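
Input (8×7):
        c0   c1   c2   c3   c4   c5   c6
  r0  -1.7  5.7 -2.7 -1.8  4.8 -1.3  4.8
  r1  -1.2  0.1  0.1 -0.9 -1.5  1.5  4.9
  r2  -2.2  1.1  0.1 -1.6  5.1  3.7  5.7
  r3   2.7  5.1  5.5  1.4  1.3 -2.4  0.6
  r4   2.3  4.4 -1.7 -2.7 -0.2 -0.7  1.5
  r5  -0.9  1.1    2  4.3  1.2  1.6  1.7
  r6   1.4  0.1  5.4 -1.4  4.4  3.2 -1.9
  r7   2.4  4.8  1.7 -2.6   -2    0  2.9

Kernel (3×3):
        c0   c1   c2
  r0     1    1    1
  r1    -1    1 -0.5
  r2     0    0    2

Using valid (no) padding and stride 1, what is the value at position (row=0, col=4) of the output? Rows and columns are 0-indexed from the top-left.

20.25

The receptive field on the input at this output position is [4.8 -1.3 4.8 / -1.5 1.5 4.9 / 5.1 3.7 5.7]. Elementwise product with the kernel and sum: 4.8·1 + -1.3·1 + 4.8·1 + -1.5·-1 + 1.5·1 + 4.9·-0.5 + 5.7·2.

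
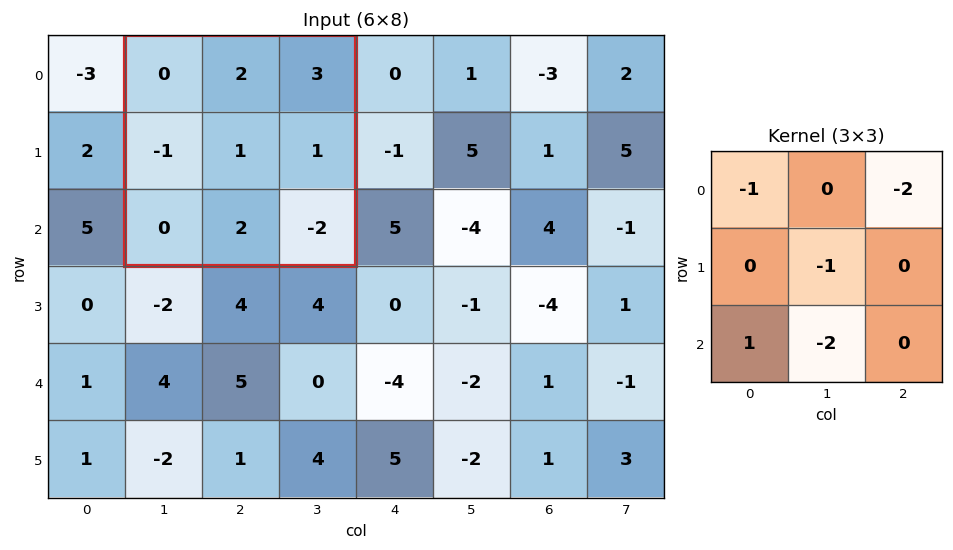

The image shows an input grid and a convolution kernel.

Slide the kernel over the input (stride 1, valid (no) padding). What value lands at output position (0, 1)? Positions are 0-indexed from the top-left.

The receptive field on the input at this output position is [0 2 3 / -1 1 1 / 0 2 -2]. Elementwise product with the kernel and sum: 0·-1 + 3·-2 + 1·-1 + 0·1 + 2·-2.

-11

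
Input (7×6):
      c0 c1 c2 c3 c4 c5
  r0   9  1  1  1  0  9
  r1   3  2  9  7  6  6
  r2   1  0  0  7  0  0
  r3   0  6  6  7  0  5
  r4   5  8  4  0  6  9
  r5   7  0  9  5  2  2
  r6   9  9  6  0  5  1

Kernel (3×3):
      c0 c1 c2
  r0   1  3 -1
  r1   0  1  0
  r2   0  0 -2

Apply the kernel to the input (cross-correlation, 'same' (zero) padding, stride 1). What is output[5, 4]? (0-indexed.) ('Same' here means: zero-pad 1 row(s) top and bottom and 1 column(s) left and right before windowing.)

9

The receptive field on the zero-padded input at this output position is [0 6 9 / 5 2 2 / 0 5 1]. Elementwise product with the kernel and sum: 0·1 + 6·3 + 9·-1 + 2·1 + 1·-2.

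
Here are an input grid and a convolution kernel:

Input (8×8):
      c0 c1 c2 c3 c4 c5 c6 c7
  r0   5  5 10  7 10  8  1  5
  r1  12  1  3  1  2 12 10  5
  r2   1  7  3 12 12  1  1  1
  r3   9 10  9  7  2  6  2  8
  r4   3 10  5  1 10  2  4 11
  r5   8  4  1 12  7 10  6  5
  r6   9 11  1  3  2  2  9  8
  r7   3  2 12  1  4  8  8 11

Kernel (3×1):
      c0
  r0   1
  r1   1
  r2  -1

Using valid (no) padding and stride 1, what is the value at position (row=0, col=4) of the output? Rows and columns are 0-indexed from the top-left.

0

The receptive field on the input at this output position is [10 / 2 / 12]. Elementwise product with the kernel and sum: 10·1 + 2·1 + 12·-1.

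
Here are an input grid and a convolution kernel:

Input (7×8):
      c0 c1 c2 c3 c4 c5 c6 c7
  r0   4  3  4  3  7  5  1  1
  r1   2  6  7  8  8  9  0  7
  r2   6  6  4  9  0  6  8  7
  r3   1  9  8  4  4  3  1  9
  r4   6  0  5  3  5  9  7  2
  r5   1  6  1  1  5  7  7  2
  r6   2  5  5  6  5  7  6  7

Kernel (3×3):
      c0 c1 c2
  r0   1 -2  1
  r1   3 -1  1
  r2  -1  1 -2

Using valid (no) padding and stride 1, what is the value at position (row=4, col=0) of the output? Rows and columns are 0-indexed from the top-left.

The receptive field on the input at this output position is [6 0 5 / 1 6 1 / 2 5 5]. Elementwise product with the kernel and sum: 6·1 + 0·-2 + 5·1 + 1·3 + 6·-1 + 1·1 + 2·-1 + 5·1 + 5·-2.

2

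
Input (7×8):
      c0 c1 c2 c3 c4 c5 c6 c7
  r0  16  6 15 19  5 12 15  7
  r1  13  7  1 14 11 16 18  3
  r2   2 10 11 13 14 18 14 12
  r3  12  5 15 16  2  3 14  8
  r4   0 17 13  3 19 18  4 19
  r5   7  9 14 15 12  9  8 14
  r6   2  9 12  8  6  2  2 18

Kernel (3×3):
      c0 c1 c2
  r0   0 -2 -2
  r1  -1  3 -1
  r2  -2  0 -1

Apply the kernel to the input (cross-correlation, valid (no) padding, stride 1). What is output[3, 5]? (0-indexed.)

-101

The receptive field on the input at this output position is [3 14 8 / 18 4 19 / 9 8 14]. Elementwise product with the kernel and sum: 14·-2 + 8·-2 + 18·-1 + 4·3 + 19·-1 + 9·-2 + 14·-1.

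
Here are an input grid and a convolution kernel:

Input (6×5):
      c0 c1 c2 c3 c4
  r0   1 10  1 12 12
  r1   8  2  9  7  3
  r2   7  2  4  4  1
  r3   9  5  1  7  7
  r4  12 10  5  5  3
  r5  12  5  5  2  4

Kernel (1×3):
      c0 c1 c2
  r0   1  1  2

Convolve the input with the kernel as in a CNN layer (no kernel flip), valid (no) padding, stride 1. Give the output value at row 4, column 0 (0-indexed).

The receptive field on the input at this output position is [12 10 5]. Elementwise product with the kernel and sum: 12·1 + 10·1 + 5·2.

32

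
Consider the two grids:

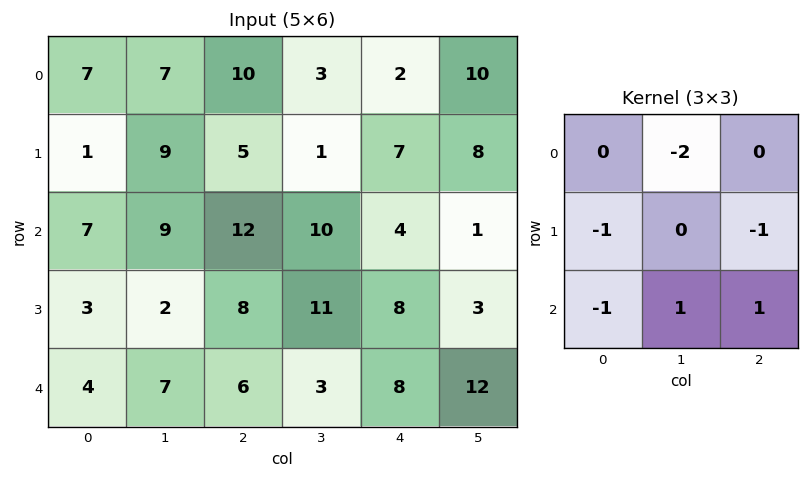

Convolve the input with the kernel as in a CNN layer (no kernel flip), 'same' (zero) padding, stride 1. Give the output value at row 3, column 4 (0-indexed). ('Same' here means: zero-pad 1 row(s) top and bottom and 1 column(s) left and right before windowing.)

The receptive field on the zero-padded input at this output position is [10 4 1 / 11 8 3 / 3 8 12]. Elementwise product with the kernel and sum: 4·-2 + 11·-1 + 3·-1 + 3·-1 + 8·1 + 12·1.

-5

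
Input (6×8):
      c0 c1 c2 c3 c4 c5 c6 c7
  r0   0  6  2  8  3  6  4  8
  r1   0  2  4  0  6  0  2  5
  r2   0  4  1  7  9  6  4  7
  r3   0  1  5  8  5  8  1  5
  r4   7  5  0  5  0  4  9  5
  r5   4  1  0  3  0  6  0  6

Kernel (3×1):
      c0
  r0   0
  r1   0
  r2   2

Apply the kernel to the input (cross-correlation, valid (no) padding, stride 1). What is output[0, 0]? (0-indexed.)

0

The receptive field on the input at this output position is [0 / 0 / 0]. Elementwise product with the kernel and sum: 0·2.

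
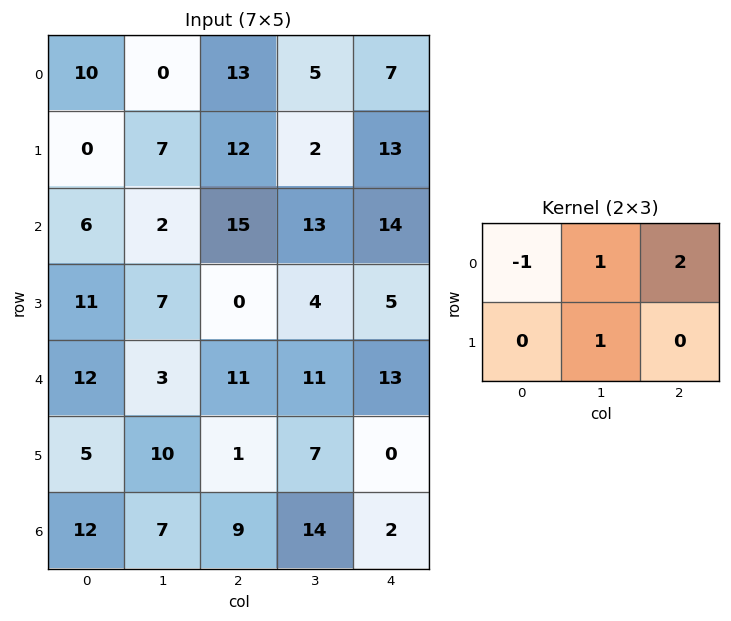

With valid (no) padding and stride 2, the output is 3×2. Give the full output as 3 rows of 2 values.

Output[0,0]: The receptive field on the input at this output position is [10 0 13 / 0 7 12]. Elementwise product with the kernel and sum: 10·-1 + 0·1 + 13·2 + 7·1.

23 8
33 30
23 33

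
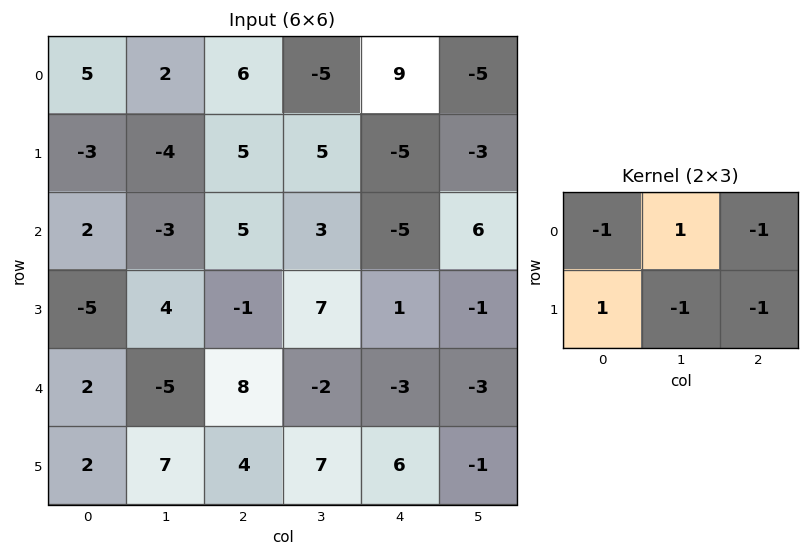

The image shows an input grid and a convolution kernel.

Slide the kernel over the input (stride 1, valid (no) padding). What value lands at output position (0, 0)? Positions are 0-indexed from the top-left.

The receptive field on the input at this output position is [5 2 6 / -3 -4 5]. Elementwise product with the kernel and sum: 5·-1 + 2·1 + 6·-1 + -3·1 + -4·-1 + 5·-1.

-13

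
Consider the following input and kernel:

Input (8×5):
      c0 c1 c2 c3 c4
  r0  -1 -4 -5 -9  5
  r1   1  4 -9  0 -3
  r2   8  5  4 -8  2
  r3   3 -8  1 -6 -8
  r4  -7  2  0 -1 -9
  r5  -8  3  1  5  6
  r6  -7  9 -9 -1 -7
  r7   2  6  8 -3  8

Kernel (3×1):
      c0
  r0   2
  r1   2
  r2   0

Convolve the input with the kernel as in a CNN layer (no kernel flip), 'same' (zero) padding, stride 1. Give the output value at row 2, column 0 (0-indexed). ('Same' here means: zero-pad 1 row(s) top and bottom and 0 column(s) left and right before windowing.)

The receptive field on the zero-padded input at this output position is [1 / 8 / 3]. Elementwise product with the kernel and sum: 1·2 + 8·2.

18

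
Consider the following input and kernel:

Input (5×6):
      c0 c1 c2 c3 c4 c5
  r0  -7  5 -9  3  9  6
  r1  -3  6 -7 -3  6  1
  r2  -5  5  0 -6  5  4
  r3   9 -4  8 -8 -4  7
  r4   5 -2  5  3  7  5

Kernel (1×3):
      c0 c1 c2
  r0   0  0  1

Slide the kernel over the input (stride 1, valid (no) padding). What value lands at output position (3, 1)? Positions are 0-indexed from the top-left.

-8

The receptive field on the input at this output position is [-4 8 -8]. Elementwise product with the kernel and sum: -8·1.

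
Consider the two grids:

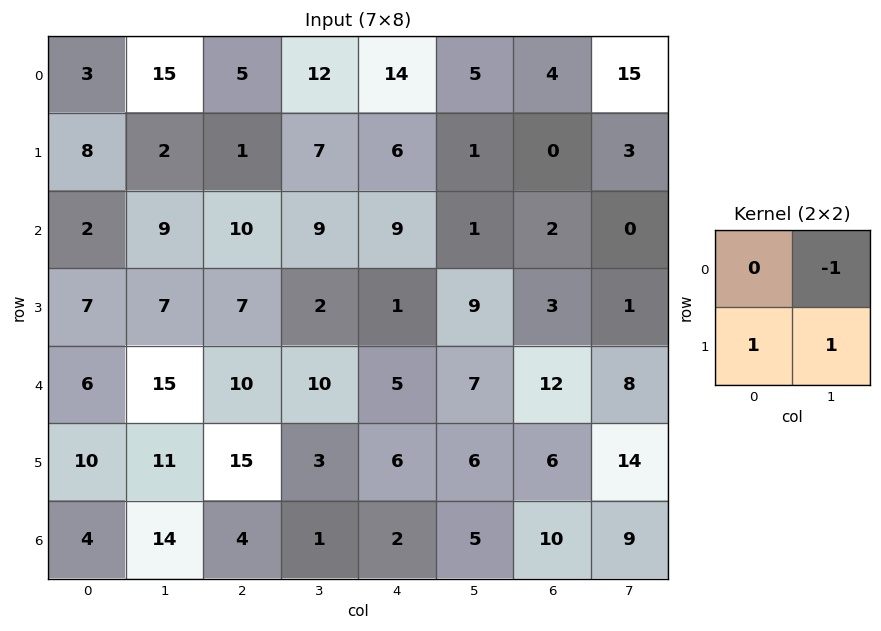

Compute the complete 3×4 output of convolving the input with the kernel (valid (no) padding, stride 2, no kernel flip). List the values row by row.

-5 -4 2 -12
5 0 9 4
6 8 5 12

Output[0,0]: The receptive field on the input at this output position is [3 15 / 8 2]. Elementwise product with the kernel and sum: 15·-1 + 8·1 + 2·1.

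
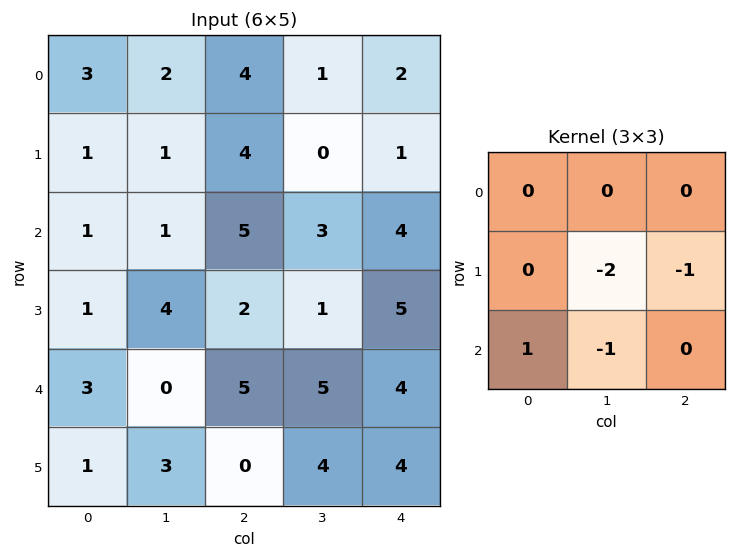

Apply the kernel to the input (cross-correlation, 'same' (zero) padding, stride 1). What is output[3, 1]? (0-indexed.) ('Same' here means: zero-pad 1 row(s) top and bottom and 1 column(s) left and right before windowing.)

-7

The receptive field on the zero-padded input at this output position is [1 1 5 / 1 4 2 / 3 0 5]. Elementwise product with the kernel and sum: 4·-2 + 2·-1 + 3·1 + 0·-1.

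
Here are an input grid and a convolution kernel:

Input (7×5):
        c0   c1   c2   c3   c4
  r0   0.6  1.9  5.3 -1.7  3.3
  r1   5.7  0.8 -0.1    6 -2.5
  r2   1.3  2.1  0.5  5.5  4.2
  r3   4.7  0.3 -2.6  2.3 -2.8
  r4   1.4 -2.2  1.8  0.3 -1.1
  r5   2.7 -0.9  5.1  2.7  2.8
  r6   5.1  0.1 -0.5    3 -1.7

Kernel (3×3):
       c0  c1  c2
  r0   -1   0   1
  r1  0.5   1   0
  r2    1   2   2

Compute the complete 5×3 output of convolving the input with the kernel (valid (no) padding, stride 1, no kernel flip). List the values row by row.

14.85 10.8 23.85
-2.95 6.45 -0.25
2.45 2.95 4.9
2.3 17.4 17.1
5.15 12.25 4.45

Output[0,0]: The receptive field on the input at this output position is [0.6 1.9 5.3 / 5.7 0.8 -0.1 / 1.3 2.1 0.5]. Elementwise product with the kernel and sum: 0.6·-1 + 5.3·1 + 5.7·0.5 + 0.8·1 + 1.3·1 + 2.1·2 + 0.5·2.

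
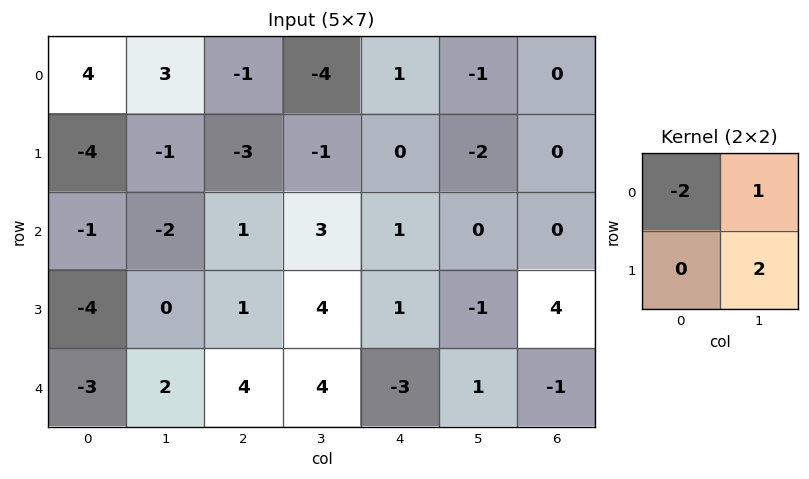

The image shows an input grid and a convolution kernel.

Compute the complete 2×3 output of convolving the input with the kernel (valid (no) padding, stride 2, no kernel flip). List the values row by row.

Output[0,0]: The receptive field on the input at this output position is [4 3 / -4 -1]. Elementwise product with the kernel and sum: 4·-2 + 3·1 + -1·2.

-7 -4 -7
0 9 -4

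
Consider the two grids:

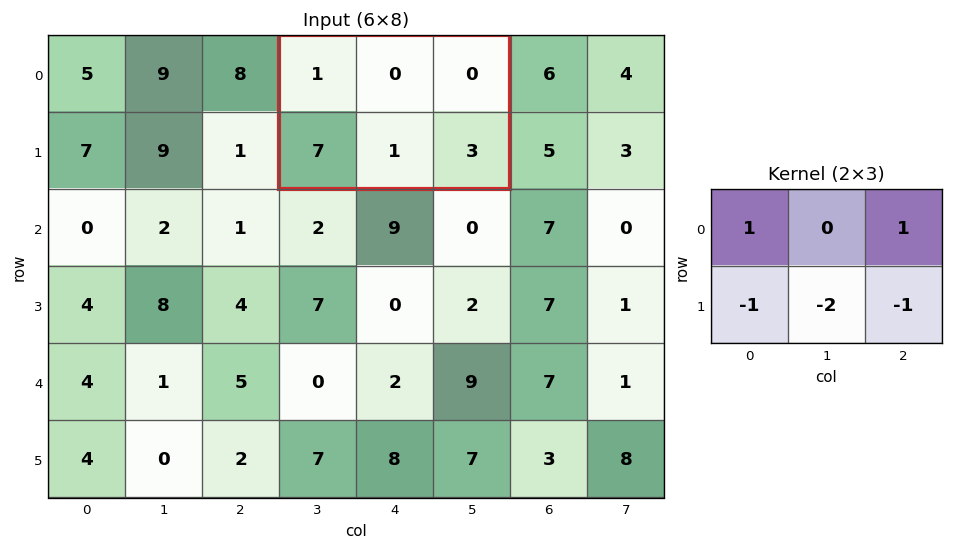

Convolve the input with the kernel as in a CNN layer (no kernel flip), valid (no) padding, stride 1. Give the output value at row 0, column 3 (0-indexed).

-11

The receptive field on the input at this output position is [1 0 0 / 7 1 3]. Elementwise product with the kernel and sum: 1·1 + 0·1 + 7·-1 + 1·-2 + 3·-1.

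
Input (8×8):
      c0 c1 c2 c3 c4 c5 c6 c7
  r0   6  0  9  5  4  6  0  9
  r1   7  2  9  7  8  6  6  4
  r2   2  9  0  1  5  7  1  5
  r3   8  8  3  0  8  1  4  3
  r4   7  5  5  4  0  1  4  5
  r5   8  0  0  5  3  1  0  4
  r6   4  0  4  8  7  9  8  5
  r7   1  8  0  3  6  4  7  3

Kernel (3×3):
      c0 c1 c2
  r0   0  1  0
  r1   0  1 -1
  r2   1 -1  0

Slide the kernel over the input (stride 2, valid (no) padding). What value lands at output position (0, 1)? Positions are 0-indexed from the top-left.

3

The receptive field on the input at this output position is [9 5 4 / 9 7 8 / 0 1 5]. Elementwise product with the kernel and sum: 5·1 + 7·1 + 8·-1 + 0·1 + 1·-1.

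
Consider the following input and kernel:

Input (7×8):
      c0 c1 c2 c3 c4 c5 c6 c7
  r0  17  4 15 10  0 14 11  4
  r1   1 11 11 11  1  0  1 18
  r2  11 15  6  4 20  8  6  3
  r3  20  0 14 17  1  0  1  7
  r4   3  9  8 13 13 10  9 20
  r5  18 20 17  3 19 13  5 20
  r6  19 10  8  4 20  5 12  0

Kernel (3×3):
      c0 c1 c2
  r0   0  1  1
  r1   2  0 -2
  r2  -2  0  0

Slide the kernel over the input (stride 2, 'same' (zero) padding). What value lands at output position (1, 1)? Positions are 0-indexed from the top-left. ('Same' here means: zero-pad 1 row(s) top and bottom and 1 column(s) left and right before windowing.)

The receptive field on the zero-padded input at this output position is [11 11 11 / 15 6 4 / 0 14 17]. Elementwise product with the kernel and sum: 11·1 + 11·1 + 15·2 + 4·-2 + 0·-2.

44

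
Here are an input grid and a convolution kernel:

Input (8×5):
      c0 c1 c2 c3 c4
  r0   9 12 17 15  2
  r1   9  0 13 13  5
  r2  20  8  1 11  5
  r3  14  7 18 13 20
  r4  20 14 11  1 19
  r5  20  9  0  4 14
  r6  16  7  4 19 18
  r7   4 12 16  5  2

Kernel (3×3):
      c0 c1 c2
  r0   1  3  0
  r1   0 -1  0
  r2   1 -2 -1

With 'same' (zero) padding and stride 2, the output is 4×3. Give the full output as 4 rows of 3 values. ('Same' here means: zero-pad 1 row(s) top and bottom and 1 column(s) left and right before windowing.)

Output[0,0]: The receptive field on the zero-padded input at this output position is [0 0 0 / 0 9 12 / 0 9 0]. Elementwise product with the kernel and sum: 0·1 + 0·3 + 9·-1 + 0·1 + 9·-2 + 0·-1.
Output[0,1]: The receptive field on the zero-padded input at this output position is [0 0 0 / 12 17 15 / 0 13 13]. Elementwise product with the kernel and sum: 0·1 + 0·3 + 17·-1 + 0·1 + 13·-2 + 13·-1.

-27 -56 1
-28 -4 -4
-27 55 30
24 -20 29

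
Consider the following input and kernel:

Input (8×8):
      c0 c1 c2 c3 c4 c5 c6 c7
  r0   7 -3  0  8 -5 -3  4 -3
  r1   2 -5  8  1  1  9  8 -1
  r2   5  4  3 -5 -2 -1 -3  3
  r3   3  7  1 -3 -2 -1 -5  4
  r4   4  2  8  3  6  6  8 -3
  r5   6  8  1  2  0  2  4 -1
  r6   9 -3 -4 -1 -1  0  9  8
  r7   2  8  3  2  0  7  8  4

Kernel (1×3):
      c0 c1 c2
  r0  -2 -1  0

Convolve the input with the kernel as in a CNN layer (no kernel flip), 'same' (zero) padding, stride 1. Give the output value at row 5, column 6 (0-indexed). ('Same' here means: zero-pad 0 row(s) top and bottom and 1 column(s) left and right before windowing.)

The receptive field on the zero-padded input at this output position is [2 4 -1]. Elementwise product with the kernel and sum: 2·-2 + 4·-1.

-8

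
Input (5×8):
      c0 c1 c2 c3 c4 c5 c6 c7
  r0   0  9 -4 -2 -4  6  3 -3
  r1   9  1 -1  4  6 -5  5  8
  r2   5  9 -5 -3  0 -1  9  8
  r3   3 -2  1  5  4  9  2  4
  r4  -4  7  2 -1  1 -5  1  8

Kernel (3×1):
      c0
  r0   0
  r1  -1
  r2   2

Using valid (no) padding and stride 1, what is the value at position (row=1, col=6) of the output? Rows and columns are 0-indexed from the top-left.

-5

The receptive field on the input at this output position is [5 / 9 / 2]. Elementwise product with the kernel and sum: 9·-1 + 2·2.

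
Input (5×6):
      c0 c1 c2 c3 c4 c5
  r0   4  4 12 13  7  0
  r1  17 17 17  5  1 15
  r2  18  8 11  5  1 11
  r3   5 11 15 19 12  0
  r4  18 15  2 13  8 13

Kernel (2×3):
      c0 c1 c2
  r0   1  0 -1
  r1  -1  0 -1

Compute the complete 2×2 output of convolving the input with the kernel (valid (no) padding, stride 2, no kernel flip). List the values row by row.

-42 -13
-13 -17

Output[0,0]: The receptive field on the input at this output position is [4 4 12 / 17 17 17]. Elementwise product with the kernel and sum: 4·1 + 12·-1 + 17·-1 + 17·-1.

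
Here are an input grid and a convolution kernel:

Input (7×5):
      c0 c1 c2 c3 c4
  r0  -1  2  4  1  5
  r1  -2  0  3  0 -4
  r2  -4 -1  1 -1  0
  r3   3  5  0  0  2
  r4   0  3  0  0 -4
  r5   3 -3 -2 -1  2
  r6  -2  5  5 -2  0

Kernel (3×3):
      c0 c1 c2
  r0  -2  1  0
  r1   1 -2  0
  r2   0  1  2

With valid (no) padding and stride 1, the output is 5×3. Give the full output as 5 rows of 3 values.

3 -7 -5
7 0 1
3 8 -11
-14 -11 3
27 -4 -2

Output[0,0]: The receptive field on the input at this output position is [-1 2 4 / -2 0 3 / -4 -1 1]. Elementwise product with the kernel and sum: -1·-2 + 2·1 + -2·1 + 0·-2 + -1·1 + 1·2.
Output[0,1]: The receptive field on the input at this output position is [2 4 1 / 0 3 0 / -1 1 -1]. Elementwise product with the kernel and sum: 2·-2 + 4·1 + 0·1 + 3·-2 + 1·1 + -1·2.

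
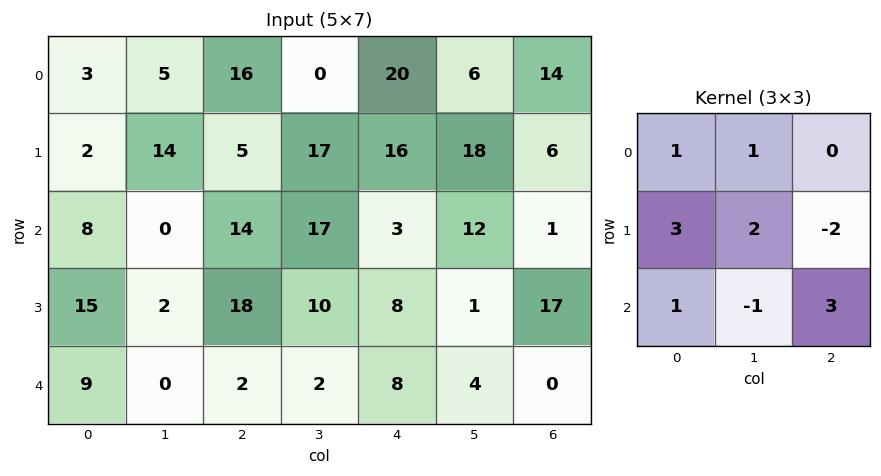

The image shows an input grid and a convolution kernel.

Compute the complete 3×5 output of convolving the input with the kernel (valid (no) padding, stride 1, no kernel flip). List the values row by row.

Output[0,0]: The receptive field on the input at this output position is [3 5 16 / 2 14 5 / 8 0 14]. Elementwise product with the kernel and sum: 3·1 + 5·1 + 2·3 + 14·2 + 5·-2 + 8·1 + 0·-1 + 14·3.
Output[0,1]: The receptive field on the input at this output position is [5 16 0 / 14 5 17 / 0 14 17]. Elementwise product with the kernel and sum: 5·1 + 16·1 + 14·3 + 5·2 + 17·-2 + 0·1 + 14·-1 + 17·3.

82 76 39 117 92
79 27 124 71 123
36 40 113 70 11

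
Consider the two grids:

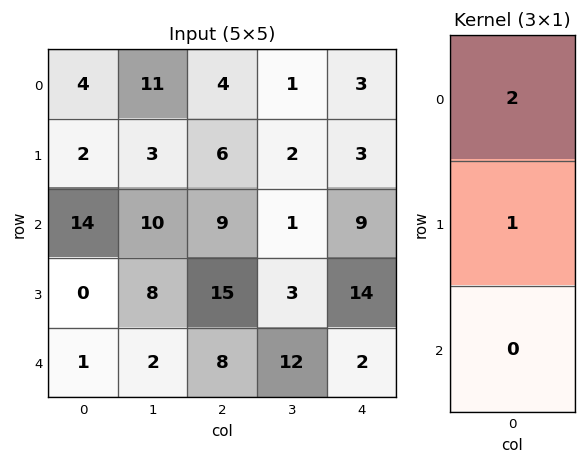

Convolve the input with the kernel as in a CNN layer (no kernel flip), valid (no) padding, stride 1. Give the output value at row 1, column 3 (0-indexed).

5

The receptive field on the input at this output position is [2 / 1 / 3]. Elementwise product with the kernel and sum: 2·2 + 1·1.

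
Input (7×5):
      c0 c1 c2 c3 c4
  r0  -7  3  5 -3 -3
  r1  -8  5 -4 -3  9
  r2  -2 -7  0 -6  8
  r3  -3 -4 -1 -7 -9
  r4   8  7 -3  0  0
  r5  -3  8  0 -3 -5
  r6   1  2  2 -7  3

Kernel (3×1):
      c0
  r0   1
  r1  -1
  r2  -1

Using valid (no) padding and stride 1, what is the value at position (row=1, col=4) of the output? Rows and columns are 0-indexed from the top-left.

10

The receptive field on the input at this output position is [9 / 8 / -9]. Elementwise product with the kernel and sum: 9·1 + 8·-1 + -9·-1.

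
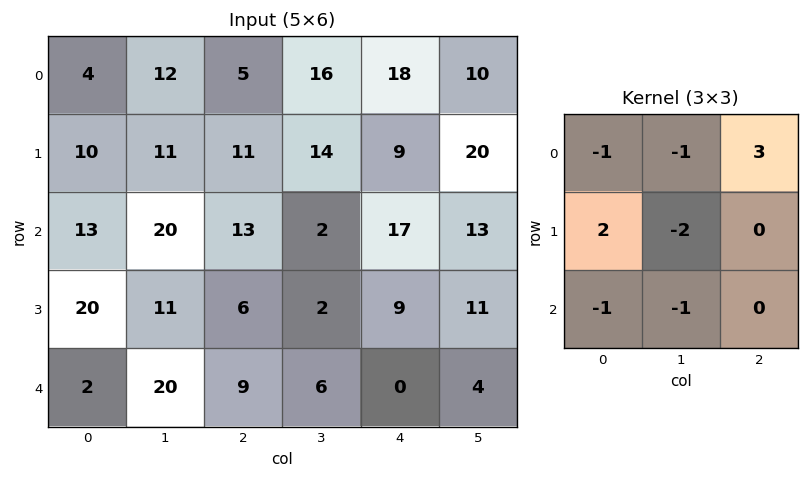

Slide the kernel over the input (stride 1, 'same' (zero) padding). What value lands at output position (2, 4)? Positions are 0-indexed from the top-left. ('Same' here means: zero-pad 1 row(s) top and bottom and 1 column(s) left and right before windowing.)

The receptive field on the zero-padded input at this output position is [14 9 20 / 2 17 13 / 2 9 11]. Elementwise product with the kernel and sum: 14·-1 + 9·-1 + 20·3 + 2·2 + 17·-2 + 2·-1 + 9·-1.

-4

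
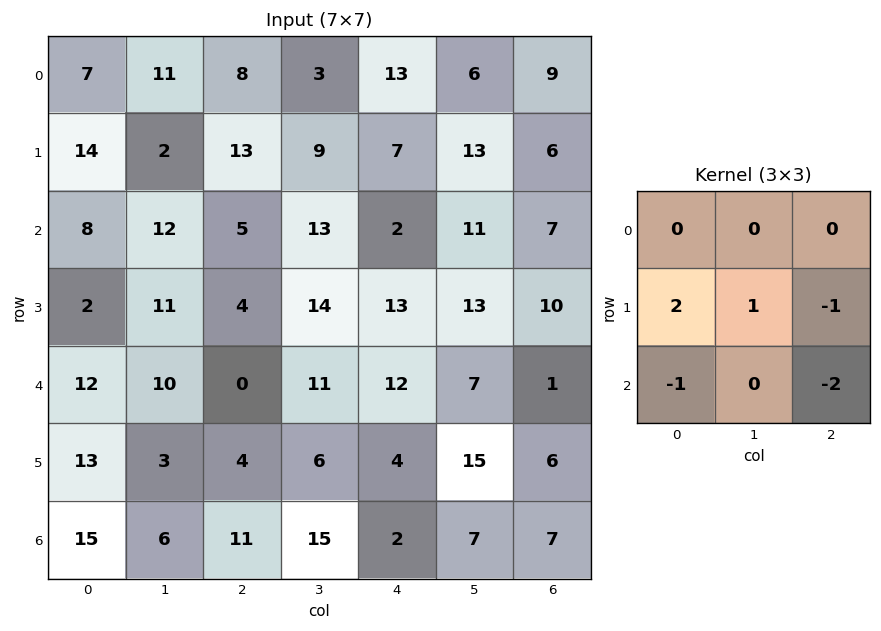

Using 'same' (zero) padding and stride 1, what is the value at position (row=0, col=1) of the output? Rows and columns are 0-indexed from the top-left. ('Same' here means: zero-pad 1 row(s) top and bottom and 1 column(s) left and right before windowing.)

-23

The receptive field on the zero-padded input at this output position is [0 0 0 / 7 11 8 / 14 2 13]. Elementwise product with the kernel and sum: 7·2 + 11·1 + 8·-1 + 14·-1 + 13·-2.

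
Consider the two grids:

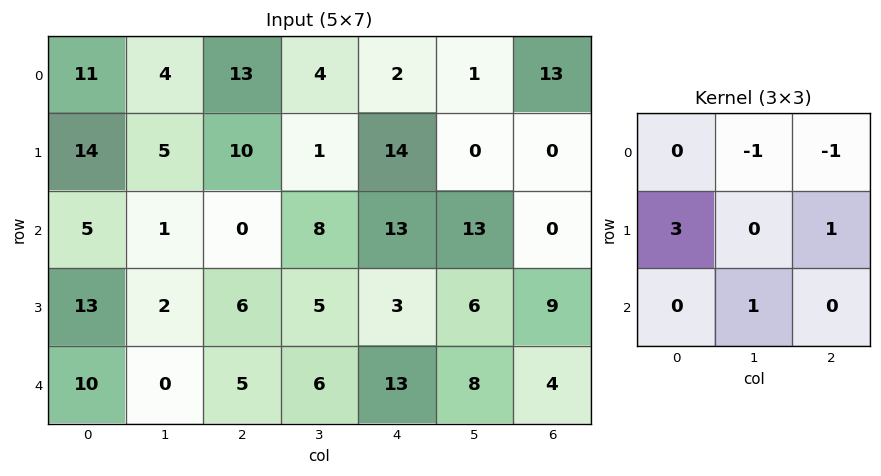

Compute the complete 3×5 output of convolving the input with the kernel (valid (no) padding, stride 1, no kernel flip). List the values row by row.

36 -1 46 13 41
2 6 3 26 45
44 8 6 8 13

Output[0,0]: The receptive field on the input at this output position is [11 4 13 / 14 5 10 / 5 1 0]. Elementwise product with the kernel and sum: 4·-1 + 13·-1 + 14·3 + 10·1 + 1·1.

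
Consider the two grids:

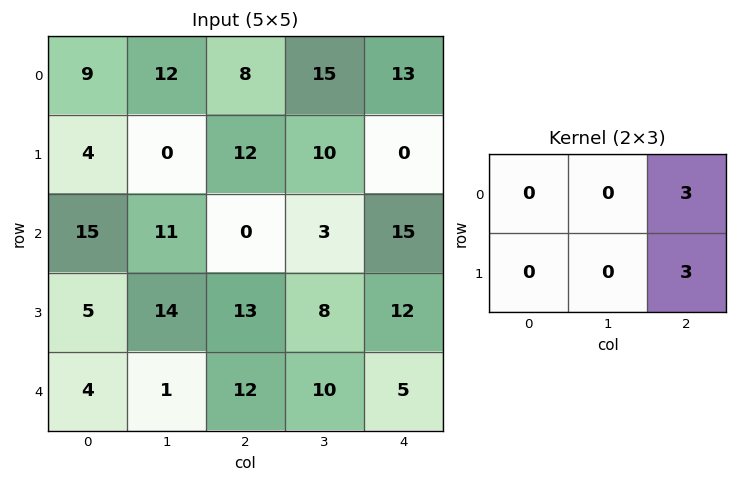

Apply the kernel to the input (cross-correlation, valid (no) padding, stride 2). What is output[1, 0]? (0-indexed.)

39

The receptive field on the input at this output position is [15 11 0 / 5 14 13]. Elementwise product with the kernel and sum: 0·3 + 13·3.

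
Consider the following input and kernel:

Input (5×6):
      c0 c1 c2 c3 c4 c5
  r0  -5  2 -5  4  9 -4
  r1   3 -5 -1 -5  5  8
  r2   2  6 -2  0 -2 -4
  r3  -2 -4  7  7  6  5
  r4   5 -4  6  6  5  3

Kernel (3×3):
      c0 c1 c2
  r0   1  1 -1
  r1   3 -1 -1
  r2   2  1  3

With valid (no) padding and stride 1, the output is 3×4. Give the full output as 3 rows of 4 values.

Output[0,0]: The receptive field on the input at this output position is [-5 2 -5 / 3 -5 -1 / 2 6 -2]. Elementwise product with the kernel and sum: -5·1 + 2·1 + -5·-1 + 3·3 + -5·-1 + -1·-1 + 2·2 + 6·1 + -2·3.
Output[0,1]: The receptive field on the input at this output position is [2 -5 4 / -5 -1 -5 / 6 -2 0]. Elementwise product with the kernel and sum: 2·1 + -5·1 + 4·-1 + -5·3 + -1·-1 + -5·-1 + 6·2 + -2·1 + 0·3.

21 -6 -23 -25
14 39 24 33
25 -6 41 38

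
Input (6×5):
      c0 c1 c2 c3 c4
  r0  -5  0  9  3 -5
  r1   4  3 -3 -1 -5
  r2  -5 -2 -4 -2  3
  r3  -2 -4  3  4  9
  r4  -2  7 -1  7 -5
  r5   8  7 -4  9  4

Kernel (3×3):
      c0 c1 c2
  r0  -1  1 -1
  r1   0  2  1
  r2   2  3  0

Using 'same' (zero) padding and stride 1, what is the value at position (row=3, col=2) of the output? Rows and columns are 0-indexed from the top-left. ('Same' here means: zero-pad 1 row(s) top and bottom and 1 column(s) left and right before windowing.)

The receptive field on the zero-padded input at this output position is [-2 -4 -2 / -4 3 4 / 7 -1 7]. Elementwise product with the kernel and sum: -2·-1 + -4·1 + -2·-1 + 3·2 + 4·1 + 7·2 + -1·3.

21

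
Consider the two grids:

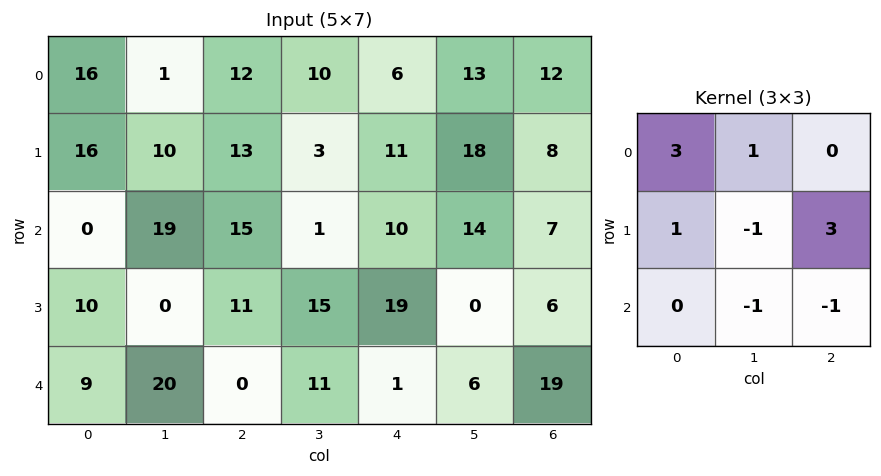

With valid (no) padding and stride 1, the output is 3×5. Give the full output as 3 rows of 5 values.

60 5 78 58 27
73 24 52 34 62
42 95 87 2 56

Output[0,0]: The receptive field on the input at this output position is [16 1 12 / 16 10 13 / 0 19 15]. Elementwise product with the kernel and sum: 16·3 + 1·1 + 16·1 + 10·-1 + 13·3 + 19·-1 + 15·-1.
Output[0,1]: The receptive field on the input at this output position is [1 12 10 / 10 13 3 / 19 15 1]. Elementwise product with the kernel and sum: 1·3 + 12·1 + 10·1 + 13·-1 + 3·3 + 15·-1 + 1·-1.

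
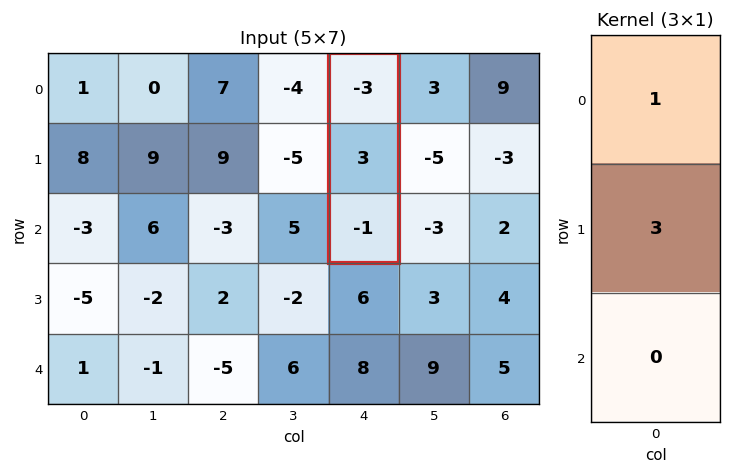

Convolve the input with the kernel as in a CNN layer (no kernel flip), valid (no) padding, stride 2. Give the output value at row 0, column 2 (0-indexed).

The receptive field on the input at this output position is [-3 / 3 / -1]. Elementwise product with the kernel and sum: -3·1 + 3·3.

6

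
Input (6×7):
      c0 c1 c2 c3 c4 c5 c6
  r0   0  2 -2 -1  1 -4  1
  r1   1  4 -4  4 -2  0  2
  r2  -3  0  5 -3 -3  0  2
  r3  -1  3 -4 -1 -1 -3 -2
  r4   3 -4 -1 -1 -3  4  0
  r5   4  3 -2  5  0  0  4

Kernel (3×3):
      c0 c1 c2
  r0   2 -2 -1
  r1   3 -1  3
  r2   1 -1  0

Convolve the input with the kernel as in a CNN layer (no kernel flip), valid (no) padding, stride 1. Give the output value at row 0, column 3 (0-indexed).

The receptive field on the input at this output position is [-1 1 -4 / 4 -2 0 / -3 -3 0]. Elementwise product with the kernel and sum: -1·2 + 1·-2 + -4·-1 + 4·3 + -2·-1 + 0·3 + -3·1 + -3·-1.

14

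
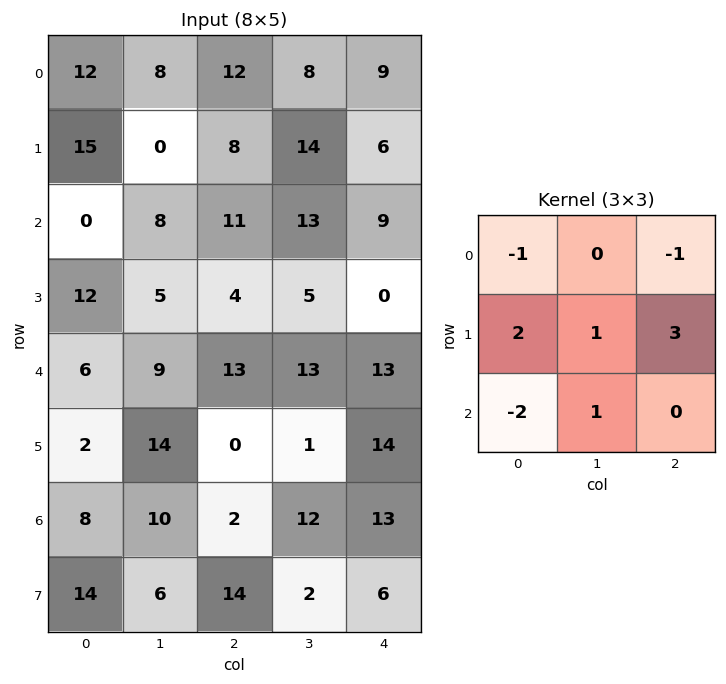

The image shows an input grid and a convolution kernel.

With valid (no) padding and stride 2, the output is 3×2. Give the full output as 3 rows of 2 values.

38 18
27 -20
-7 25

Output[0,0]: The receptive field on the input at this output position is [12 8 12 / 15 0 8 / 0 8 11]. Elementwise product with the kernel and sum: 12·-1 + 12·-1 + 15·2 + 0·1 + 8·3 + 0·-2 + 8·1.
Output[0,1]: The receptive field on the input at this output position is [12 8 9 / 8 14 6 / 11 13 9]. Elementwise product with the kernel and sum: 12·-1 + 9·-1 + 8·2 + 14·1 + 6·3 + 11·-2 + 13·1.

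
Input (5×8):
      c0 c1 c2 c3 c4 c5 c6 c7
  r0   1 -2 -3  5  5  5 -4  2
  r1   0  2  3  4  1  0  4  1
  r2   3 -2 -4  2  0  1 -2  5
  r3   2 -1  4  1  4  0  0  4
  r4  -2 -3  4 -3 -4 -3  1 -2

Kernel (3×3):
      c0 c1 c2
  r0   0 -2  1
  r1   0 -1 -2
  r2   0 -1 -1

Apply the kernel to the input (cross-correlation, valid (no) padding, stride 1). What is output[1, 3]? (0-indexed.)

-8

The receptive field on the input at this output position is [4 1 0 / 2 0 1 / 1 4 0]. Elementwise product with the kernel and sum: 1·-2 + 0·1 + 0·-1 + 1·-2 + 4·-1 + 0·-1.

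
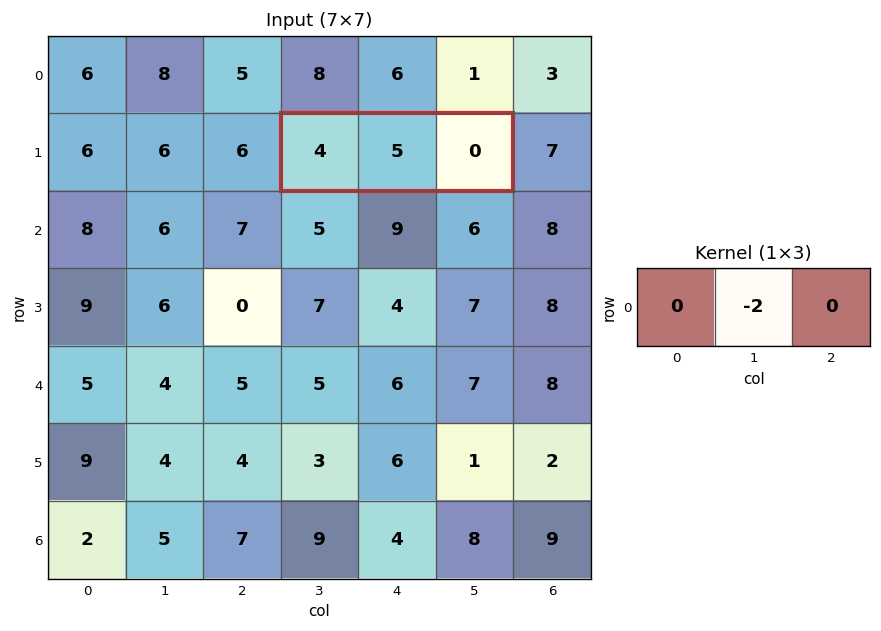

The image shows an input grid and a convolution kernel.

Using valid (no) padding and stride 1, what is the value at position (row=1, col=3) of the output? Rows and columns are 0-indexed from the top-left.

The receptive field on the input at this output position is [4 5 0]. Elementwise product with the kernel and sum: 5·-2.

-10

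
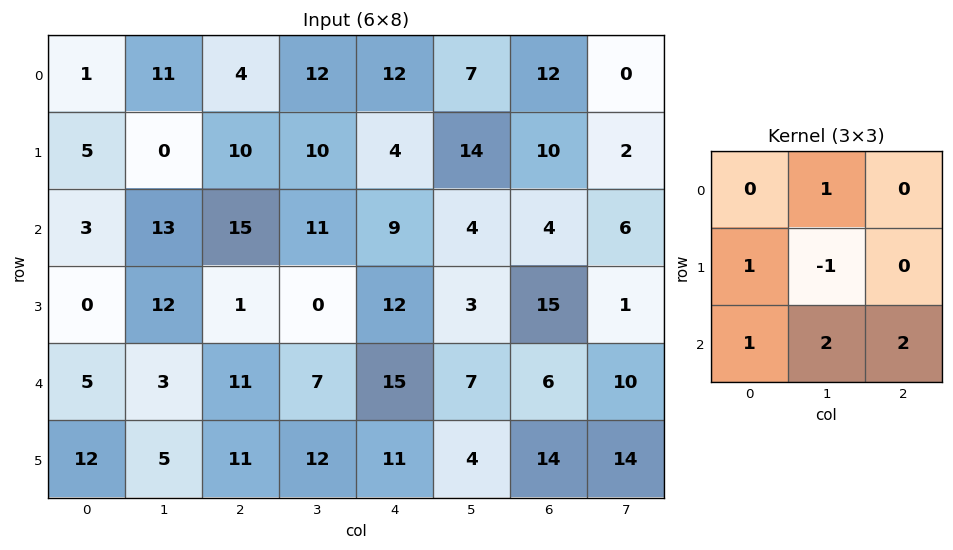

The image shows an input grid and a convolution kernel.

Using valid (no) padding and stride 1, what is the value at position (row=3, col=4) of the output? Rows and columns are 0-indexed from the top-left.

The receptive field on the input at this output position is [12 3 15 / 15 7 6 / 11 4 14]. Elementwise product with the kernel and sum: 3·1 + 15·1 + 7·-1 + 11·1 + 4·2 + 14·2.

58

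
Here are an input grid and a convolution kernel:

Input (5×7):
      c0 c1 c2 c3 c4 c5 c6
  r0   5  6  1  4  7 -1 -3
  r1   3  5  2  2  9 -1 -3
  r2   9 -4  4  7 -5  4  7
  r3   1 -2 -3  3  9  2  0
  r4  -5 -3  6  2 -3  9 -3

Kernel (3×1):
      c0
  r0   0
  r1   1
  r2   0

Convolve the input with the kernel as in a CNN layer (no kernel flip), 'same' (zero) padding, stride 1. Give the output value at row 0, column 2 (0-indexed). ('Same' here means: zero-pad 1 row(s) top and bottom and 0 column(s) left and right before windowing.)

The receptive field on the zero-padded input at this output position is [0 / 1 / 2]. Elementwise product with the kernel and sum: 1·1.

1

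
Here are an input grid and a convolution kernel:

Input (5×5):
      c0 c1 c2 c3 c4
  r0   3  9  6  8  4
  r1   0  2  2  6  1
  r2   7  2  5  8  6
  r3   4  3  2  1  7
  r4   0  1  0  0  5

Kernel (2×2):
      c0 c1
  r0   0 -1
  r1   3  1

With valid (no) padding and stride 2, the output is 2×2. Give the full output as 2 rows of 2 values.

Output[0,0]: The receptive field on the input at this output position is [3 9 / 0 2]. Elementwise product with the kernel and sum: 9·-1 + 0·3 + 2·1.

-7 4
13 -1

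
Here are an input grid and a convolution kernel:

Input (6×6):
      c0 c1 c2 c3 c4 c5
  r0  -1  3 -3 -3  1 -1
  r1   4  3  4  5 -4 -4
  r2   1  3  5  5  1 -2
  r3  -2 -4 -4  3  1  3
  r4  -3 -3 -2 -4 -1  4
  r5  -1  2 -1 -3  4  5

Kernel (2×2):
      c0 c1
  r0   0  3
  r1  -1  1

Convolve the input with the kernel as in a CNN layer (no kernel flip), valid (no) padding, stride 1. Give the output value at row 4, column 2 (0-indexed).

-14

The receptive field on the input at this output position is [-2 -4 / -1 -3]. Elementwise product with the kernel and sum: -4·3 + -1·-1 + -3·1.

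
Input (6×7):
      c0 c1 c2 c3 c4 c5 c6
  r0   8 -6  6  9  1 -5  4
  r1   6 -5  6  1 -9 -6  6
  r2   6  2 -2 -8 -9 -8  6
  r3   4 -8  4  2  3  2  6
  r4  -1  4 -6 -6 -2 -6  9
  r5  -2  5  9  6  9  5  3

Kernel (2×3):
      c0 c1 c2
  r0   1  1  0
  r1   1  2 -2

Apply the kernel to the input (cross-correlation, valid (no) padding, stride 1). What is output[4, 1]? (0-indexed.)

The receptive field on the input at this output position is [4 -6 -6 / 5 9 6]. Elementwise product with the kernel and sum: 4·1 + -6·1 + 5·1 + 9·2 + 6·-2.

9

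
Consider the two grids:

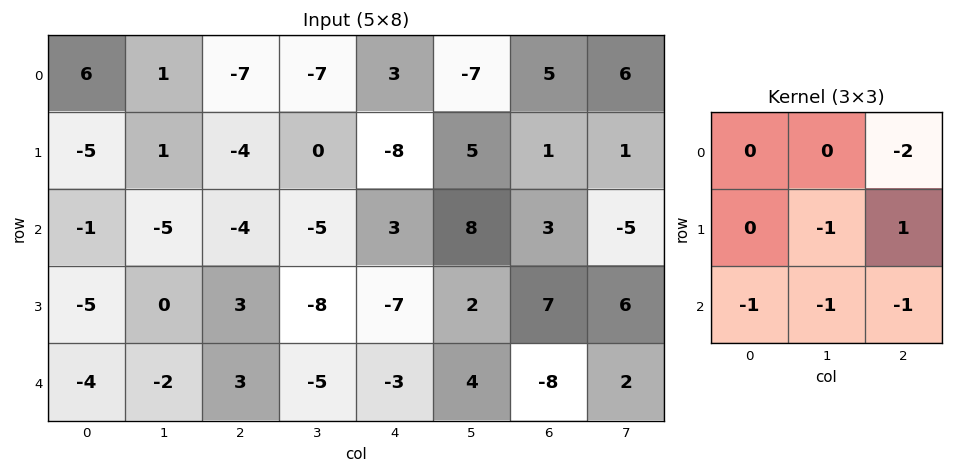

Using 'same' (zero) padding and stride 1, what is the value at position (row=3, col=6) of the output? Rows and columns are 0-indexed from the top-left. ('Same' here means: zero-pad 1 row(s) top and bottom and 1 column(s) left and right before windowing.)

The receptive field on the zero-padded input at this output position is [8 3 -5 / 2 7 6 / 4 -8 2]. Elementwise product with the kernel and sum: -5·-2 + 7·-1 + 6·1 + 4·-1 + -8·-1 + 2·-1.

11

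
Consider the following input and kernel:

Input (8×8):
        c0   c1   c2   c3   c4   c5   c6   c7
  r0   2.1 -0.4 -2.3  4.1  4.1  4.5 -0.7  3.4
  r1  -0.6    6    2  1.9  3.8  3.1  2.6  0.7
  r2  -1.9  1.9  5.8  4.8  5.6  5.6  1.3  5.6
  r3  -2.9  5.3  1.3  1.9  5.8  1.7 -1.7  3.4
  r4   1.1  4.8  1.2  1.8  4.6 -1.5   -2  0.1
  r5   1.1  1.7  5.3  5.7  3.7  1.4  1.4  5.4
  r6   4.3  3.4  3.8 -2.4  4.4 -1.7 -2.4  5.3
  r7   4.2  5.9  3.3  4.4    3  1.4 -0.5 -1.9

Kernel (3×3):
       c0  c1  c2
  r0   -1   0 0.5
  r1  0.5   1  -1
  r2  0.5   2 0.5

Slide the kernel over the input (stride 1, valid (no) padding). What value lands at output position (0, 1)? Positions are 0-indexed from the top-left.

The receptive field on the input at this output position is [-0.4 -2.3 4.1 / 6 2 1.9 / 1.9 5.8 4.8]. Elementwise product with the kernel and sum: -0.4·-1 + 4.1·0.5 + 6·0.5 + 2·1 + 1.9·-1 + 1.9·0.5 + 5.8·2 + 4.8·0.5.

20.5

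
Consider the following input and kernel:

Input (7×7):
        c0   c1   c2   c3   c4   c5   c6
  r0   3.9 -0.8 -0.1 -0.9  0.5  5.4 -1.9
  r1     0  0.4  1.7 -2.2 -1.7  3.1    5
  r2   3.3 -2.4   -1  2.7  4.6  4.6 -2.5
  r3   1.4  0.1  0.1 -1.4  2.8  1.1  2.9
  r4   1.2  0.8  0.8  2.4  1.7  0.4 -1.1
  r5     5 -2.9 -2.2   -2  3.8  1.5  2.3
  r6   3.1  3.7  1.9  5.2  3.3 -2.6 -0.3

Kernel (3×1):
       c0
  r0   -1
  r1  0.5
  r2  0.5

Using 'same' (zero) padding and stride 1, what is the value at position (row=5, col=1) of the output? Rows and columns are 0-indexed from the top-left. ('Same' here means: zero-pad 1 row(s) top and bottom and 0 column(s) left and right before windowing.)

The receptive field on the zero-padded input at this output position is [0.8 / -2.9 / 3.7]. Elementwise product with the kernel and sum: 0.8·-1 + -2.9·0.5 + 3.7·0.5.

-0.4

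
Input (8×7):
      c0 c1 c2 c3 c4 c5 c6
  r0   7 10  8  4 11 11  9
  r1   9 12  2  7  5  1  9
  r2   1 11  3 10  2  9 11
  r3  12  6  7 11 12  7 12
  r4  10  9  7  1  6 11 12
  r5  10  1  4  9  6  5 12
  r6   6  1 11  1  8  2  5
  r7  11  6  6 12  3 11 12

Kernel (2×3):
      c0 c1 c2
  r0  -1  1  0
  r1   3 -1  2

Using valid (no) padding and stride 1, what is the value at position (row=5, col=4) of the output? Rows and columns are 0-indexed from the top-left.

31

The receptive field on the input at this output position is [6 5 12 / 8 2 5]. Elementwise product with the kernel and sum: 6·-1 + 5·1 + 8·3 + 2·-1 + 5·2.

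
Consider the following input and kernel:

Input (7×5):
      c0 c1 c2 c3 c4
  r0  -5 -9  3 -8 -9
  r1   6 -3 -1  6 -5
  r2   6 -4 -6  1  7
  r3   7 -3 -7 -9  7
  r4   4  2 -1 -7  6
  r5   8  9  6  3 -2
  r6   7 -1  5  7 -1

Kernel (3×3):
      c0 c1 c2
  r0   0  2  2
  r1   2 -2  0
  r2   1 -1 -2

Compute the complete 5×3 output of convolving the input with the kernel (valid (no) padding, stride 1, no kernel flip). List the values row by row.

Output[0,0]: The receptive field on the input at this output position is [-5 -9 3 / 6 -3 -1 / 6 -4 -6]. Elementwise product with the kernel and sum: -9·2 + 3·2 + 6·2 + -3·-2 + 6·1 + -4·-1 + -6·-2.

28 -14 -69
36 36 -24
4 15 14
-29 -29 15
-2 -30 4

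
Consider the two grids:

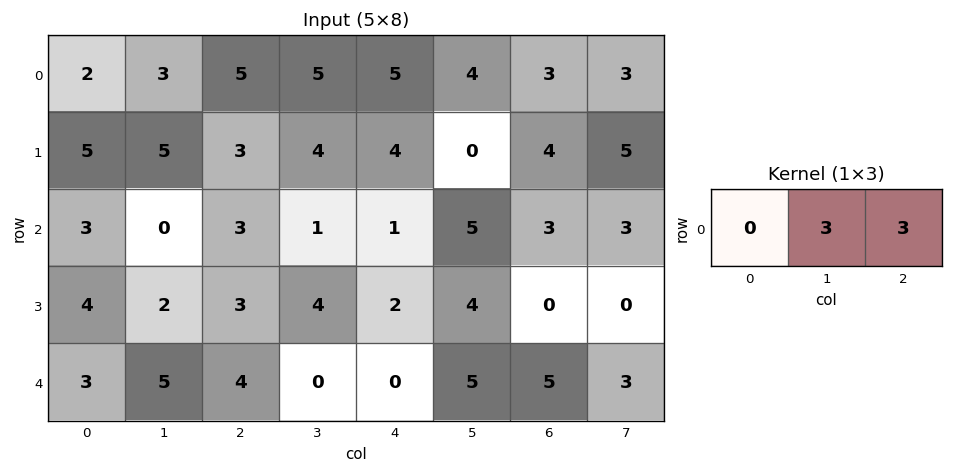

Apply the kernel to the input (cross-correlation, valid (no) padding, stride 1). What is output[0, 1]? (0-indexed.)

The receptive field on the input at this output position is [3 5 5]. Elementwise product with the kernel and sum: 5·3 + 5·3.

30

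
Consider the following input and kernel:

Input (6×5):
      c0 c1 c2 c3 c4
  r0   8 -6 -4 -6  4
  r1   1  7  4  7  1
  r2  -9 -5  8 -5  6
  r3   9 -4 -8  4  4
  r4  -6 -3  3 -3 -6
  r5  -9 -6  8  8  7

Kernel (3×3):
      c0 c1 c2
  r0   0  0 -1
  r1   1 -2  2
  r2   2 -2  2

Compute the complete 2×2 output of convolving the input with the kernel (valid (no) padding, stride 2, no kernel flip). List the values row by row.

Output[0,0]: The receptive field on the input at this output position is [8 -6 -4 / 1 7 4 / -9 -5 8]. Elementwise product with the kernel and sum: -4·-1 + 1·1 + 7·-2 + 4·2 + -9·2 + -5·-2 + 8·2.
Output[0,1]: The receptive field on the input at this output position is [-4 -6 4 / 4 7 1 / 8 -5 6]. Elementwise product with the kernel and sum: 4·-1 + 4·1 + 7·-2 + 1·2 + 8·2 + -5·-2 + 6·2.

7 26
-7 -14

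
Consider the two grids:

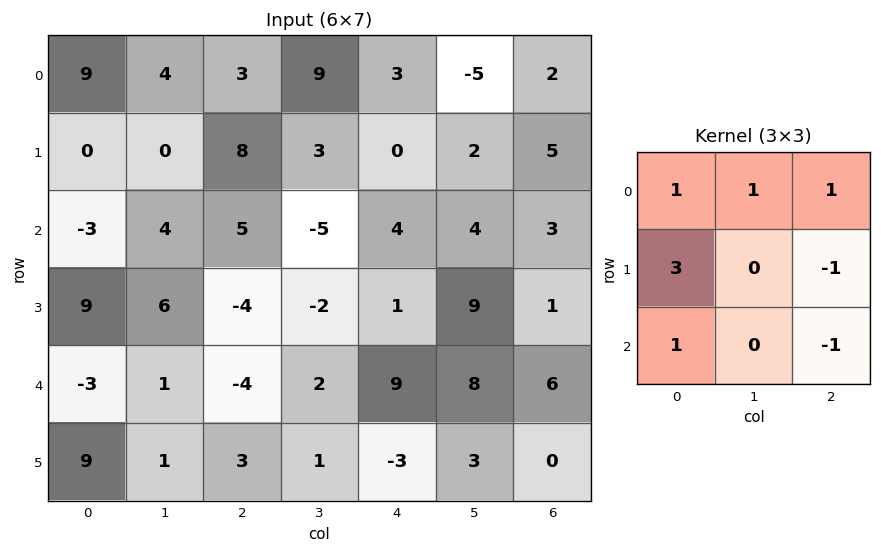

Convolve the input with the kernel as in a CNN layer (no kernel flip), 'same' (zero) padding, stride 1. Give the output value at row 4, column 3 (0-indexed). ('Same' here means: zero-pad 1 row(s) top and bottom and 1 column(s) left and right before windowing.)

-20

The receptive field on the zero-padded input at this output position is [-4 -2 1 / -4 2 9 / 3 1 -3]. Elementwise product with the kernel and sum: -4·1 + -2·1 + 1·1 + -4·3 + 9·-1 + 3·1 + -3·-1.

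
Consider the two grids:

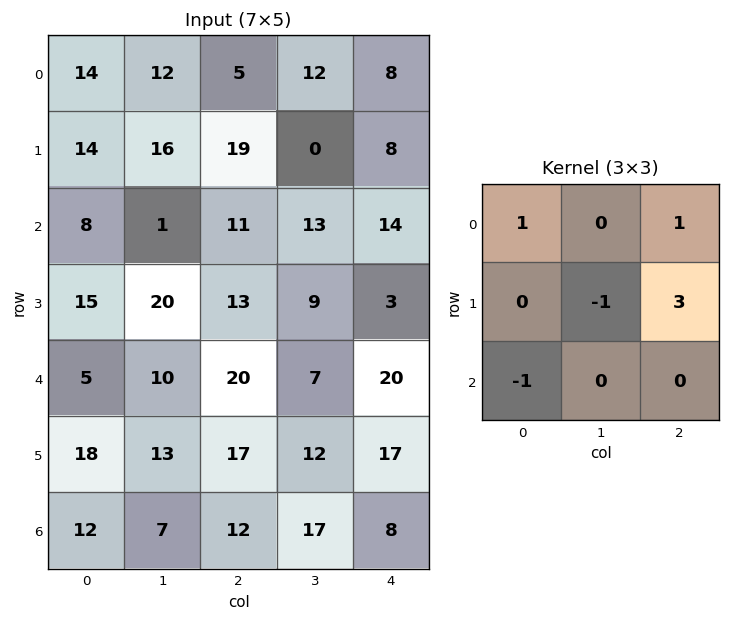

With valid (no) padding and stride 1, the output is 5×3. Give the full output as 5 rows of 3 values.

52 4 26
50 24 43
33 18 5
60 17 52
51 29 67

Output[0,0]: The receptive field on the input at this output position is [14 12 5 / 14 16 19 / 8 1 11]. Elementwise product with the kernel and sum: 14·1 + 5·1 + 16·-1 + 19·3 + 8·-1.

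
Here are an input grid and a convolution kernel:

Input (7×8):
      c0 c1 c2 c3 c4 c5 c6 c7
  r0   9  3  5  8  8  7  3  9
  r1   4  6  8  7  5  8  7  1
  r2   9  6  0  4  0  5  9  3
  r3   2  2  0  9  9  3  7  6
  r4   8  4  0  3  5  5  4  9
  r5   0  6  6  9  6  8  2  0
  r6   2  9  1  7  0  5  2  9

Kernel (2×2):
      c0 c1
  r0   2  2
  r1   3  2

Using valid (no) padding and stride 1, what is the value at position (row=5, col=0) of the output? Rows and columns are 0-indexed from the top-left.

36

The receptive field on the input at this output position is [0 6 / 2 9]. Elementwise product with the kernel and sum: 0·2 + 6·2 + 2·3 + 9·2.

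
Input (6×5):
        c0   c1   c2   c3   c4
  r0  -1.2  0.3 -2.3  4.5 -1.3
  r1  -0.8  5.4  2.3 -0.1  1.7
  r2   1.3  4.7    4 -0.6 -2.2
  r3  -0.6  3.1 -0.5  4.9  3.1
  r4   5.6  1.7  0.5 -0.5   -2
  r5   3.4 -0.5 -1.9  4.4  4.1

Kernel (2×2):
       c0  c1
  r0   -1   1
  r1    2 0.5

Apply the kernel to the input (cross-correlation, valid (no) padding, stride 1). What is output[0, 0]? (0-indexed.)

The receptive field on the input at this output position is [-1.2 0.3 / -0.8 5.4]. Elementwise product with the kernel and sum: -1.2·-1 + 0.3·1 + -0.8·2 + 5.4·0.5.

2.6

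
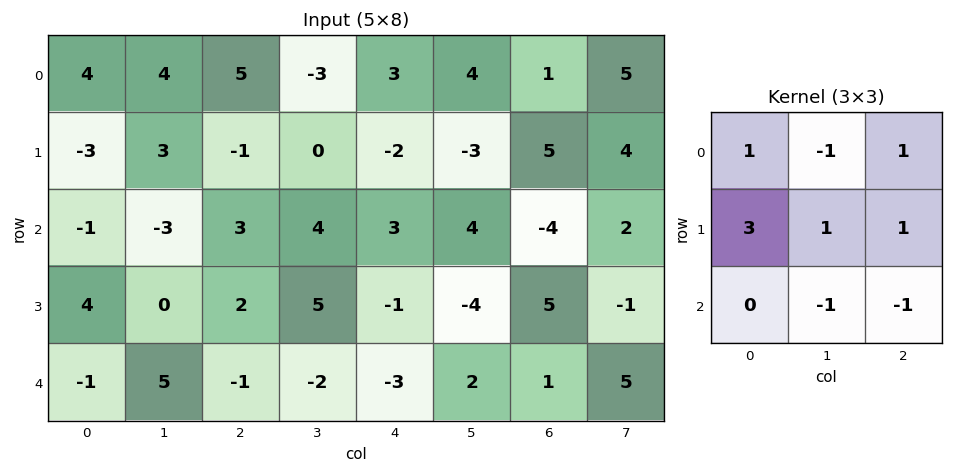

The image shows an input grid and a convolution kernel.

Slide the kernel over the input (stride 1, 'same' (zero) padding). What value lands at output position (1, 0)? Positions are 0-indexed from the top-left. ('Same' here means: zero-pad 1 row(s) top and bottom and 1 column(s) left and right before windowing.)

The receptive field on the zero-padded input at this output position is [0 4 4 / 0 -3 3 / 0 -1 -3]. Elementwise product with the kernel and sum: 0·1 + 4·-1 + 4·1 + 0·3 + -3·1 + 3·1 + -1·-1 + -3·-1.

4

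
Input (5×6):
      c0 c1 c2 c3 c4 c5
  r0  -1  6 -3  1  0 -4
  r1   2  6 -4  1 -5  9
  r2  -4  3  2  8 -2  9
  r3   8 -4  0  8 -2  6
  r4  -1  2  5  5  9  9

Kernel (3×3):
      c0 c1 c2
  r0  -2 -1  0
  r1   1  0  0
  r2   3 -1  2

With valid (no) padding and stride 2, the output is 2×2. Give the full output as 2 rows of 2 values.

-13 -5
18 16

Output[0,0]: The receptive field on the input at this output position is [-1 6 -3 / 2 6 -4 / -4 3 2]. Elementwise product with the kernel and sum: -1·-2 + 6·-1 + 2·1 + -4·3 + 3·-1 + 2·2.
Output[0,1]: The receptive field on the input at this output position is [-3 1 0 / -4 1 -5 / 2 8 -2]. Elementwise product with the kernel and sum: -3·-2 + 1·-1 + -4·1 + 2·3 + 8·-1 + -2·2.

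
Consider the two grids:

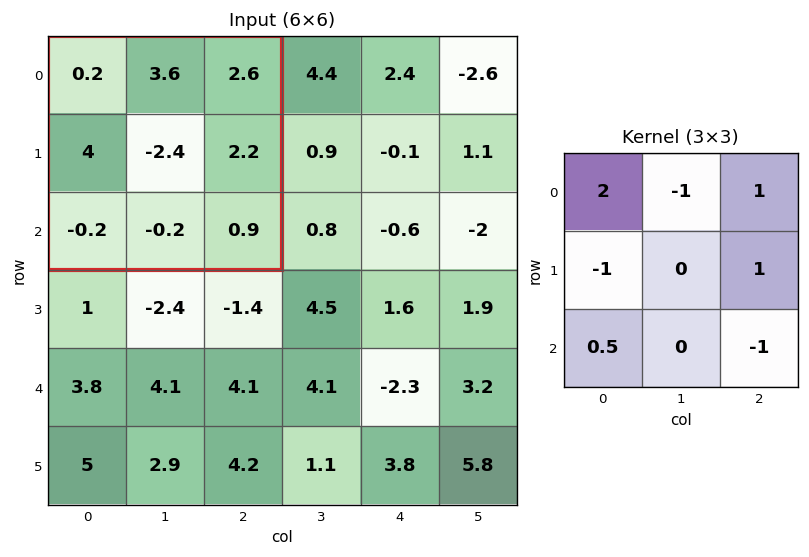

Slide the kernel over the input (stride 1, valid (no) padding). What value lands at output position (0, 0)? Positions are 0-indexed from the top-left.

-3.4

The receptive field on the input at this output position is [0.2 3.6 2.6 / 4 -2.4 2.2 / -0.2 -0.2 0.9]. Elementwise product with the kernel and sum: 0.2·2 + 3.6·-1 + 2.6·1 + 4·-1 + 2.2·1 + -0.2·0.5 + 0.9·-1.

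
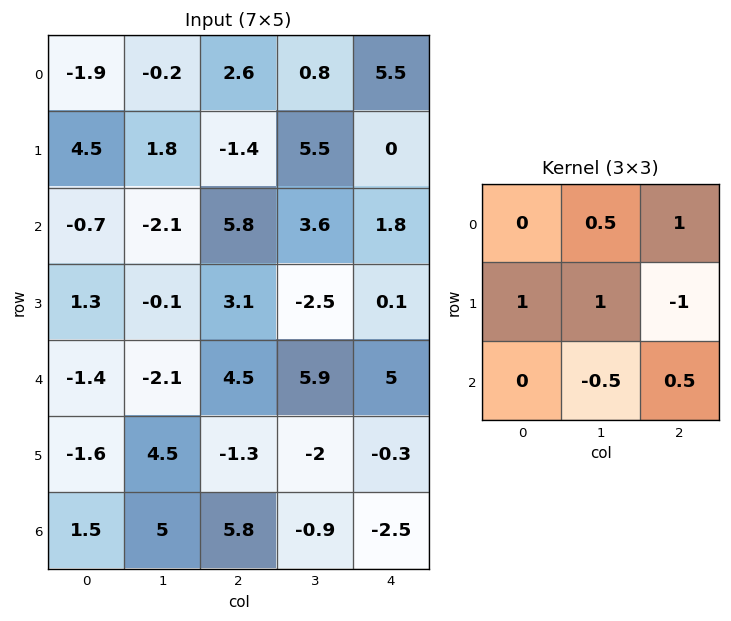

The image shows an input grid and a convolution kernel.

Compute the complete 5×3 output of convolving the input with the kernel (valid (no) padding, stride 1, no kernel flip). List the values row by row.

14.15 -4.1 9.1
-7.5 2.1 11.65
6.15 12.7 3.65
-7.85 -4.8 5.1
8.05 10 4.15

Output[0,0]: The receptive field on the input at this output position is [-1.9 -0.2 2.6 / 4.5 1.8 -1.4 / -0.7 -2.1 5.8]. Elementwise product with the kernel and sum: -0.2·0.5 + 2.6·1 + 4.5·1 + 1.8·1 + -1.4·-1 + -2.1·-0.5 + 5.8·0.5.
Output[0,1]: The receptive field on the input at this output position is [-0.2 2.6 0.8 / 1.8 -1.4 5.5 / -2.1 5.8 3.6]. Elementwise product with the kernel and sum: 2.6·0.5 + 0.8·1 + 1.8·1 + -1.4·1 + 5.5·-1 + 5.8·-0.5 + 3.6·0.5.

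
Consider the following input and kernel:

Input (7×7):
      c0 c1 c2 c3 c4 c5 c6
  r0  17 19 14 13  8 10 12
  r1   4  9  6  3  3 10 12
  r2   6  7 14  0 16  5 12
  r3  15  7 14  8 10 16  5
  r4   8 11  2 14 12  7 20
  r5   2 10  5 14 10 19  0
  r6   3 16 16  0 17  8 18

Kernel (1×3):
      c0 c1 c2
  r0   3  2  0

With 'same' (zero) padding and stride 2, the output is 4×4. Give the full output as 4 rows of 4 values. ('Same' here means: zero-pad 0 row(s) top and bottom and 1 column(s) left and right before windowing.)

34 85 55 54
12 49 32 39
16 37 66 61
6 80 34 60

Output[0,0]: The receptive field on the zero-padded input at this output position is [0 17 19]. Elementwise product with the kernel and sum: 0·3 + 17·2.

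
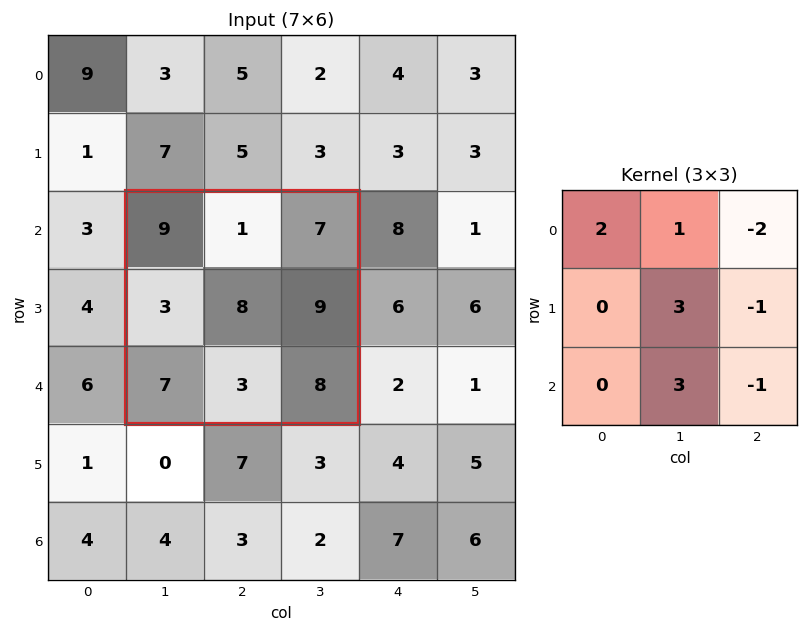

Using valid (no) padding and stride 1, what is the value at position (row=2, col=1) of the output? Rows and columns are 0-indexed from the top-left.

21

The receptive field on the input at this output position is [9 1 7 / 3 8 9 / 7 3 8]. Elementwise product with the kernel and sum: 9·2 + 1·1 + 7·-2 + 8·3 + 9·-1 + 3·3 + 8·-1.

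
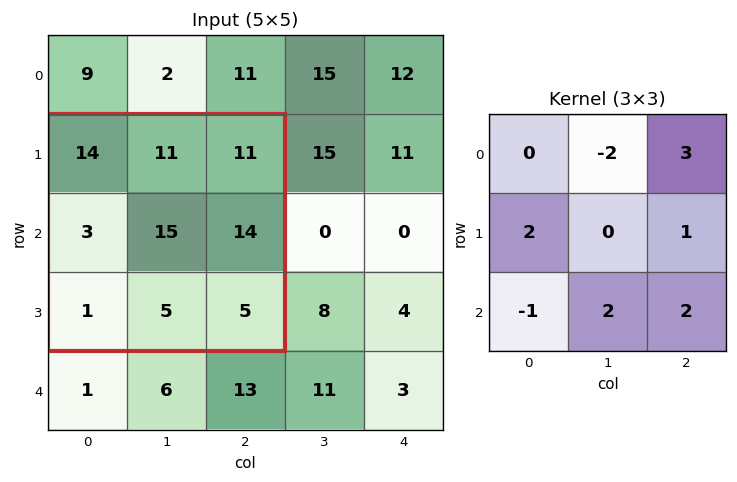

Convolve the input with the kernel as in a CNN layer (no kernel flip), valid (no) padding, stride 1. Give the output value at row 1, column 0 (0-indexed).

The receptive field on the input at this output position is [14 11 11 / 3 15 14 / 1 5 5]. Elementwise product with the kernel and sum: 11·-2 + 11·3 + 3·2 + 14·1 + 1·-1 + 5·2 + 5·2.

50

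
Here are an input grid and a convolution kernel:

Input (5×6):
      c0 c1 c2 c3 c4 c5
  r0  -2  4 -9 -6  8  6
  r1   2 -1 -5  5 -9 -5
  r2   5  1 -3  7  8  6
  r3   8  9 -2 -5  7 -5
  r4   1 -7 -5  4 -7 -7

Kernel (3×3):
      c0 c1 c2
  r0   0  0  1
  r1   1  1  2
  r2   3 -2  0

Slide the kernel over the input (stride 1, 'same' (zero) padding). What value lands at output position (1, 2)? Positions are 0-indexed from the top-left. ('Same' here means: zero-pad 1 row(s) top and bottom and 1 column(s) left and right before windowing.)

The receptive field on the zero-padded input at this output position is [4 -9 -6 / -1 -5 5 / 1 -3 7]. Elementwise product with the kernel and sum: -6·1 + -1·1 + -5·1 + 5·2 + 1·3 + -3·-2.

7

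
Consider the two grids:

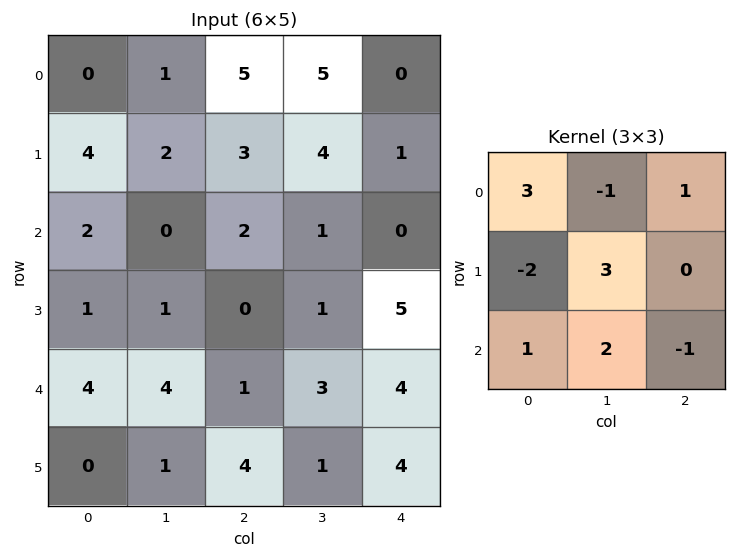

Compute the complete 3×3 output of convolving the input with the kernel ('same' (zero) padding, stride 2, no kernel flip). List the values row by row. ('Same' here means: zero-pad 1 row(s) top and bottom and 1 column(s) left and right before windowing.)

6 17 -4
5 13 20
11 7 13

Output[0,0]: The receptive field on the zero-padded input at this output position is [0 0 0 / 0 0 1 / 0 4 2]. Elementwise product with the kernel and sum: 0·3 + 0·-1 + 0·1 + 0·-2 + 0·3 + 0·1 + 4·2 + 2·-1.
Output[0,1]: The receptive field on the zero-padded input at this output position is [0 0 0 / 1 5 5 / 2 3 4]. Elementwise product with the kernel and sum: 0·3 + 0·-1 + 0·1 + 1·-2 + 5·3 + 2·1 + 3·2 + 4·-1.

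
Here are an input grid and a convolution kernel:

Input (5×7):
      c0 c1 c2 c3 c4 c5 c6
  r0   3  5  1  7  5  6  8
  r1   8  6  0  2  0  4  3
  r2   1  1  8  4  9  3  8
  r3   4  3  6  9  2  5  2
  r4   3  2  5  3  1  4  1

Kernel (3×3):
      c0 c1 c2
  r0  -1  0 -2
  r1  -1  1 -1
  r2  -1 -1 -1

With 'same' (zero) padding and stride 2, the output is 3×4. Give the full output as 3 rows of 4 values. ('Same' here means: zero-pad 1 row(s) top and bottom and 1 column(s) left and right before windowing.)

Output[0,0]: The receptive field on the zero-padded input at this output position is [0 0 0 / 0 3 5 / 0 8 6]. Elementwise product with the kernel and sum: 0·-1 + 0·-2 + 0·-1 + 3·1 + 5·-1 + 0·-1 + 8·-1 + 6·-1.
Output[0,1]: The receptive field on the zero-padded input at this output position is [0 0 0 / 5 1 7 / 6 0 2]. Elementwise product with the kernel and sum: 0·-1 + 0·-2 + 5·-1 + 1·1 + 7·-1 + 6·-1 + 0·-1 + 2·-1.

-16 -19 -14 -5
-19 -25 -24 -6
-5 -21 -25 -8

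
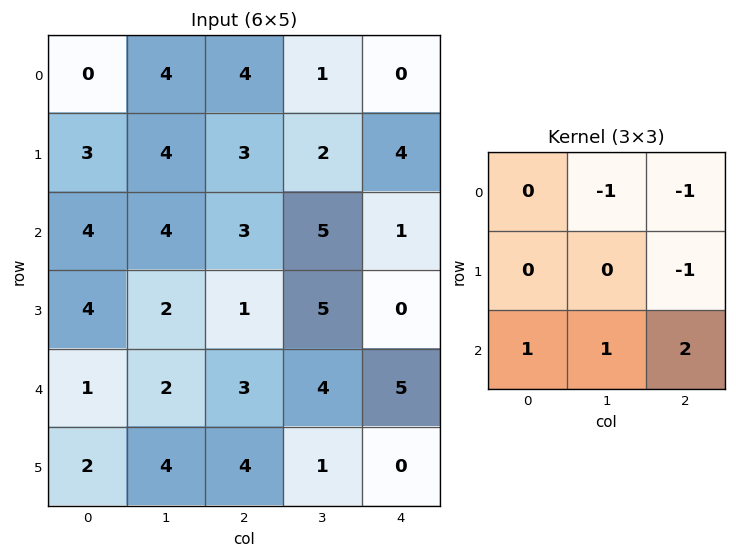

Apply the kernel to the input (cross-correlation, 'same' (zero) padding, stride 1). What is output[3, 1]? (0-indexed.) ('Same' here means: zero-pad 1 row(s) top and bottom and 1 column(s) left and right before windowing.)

1

The receptive field on the zero-padded input at this output position is [4 4 3 / 4 2 1 / 1 2 3]. Elementwise product with the kernel and sum: 4·-1 + 3·-1 + 1·-1 + 1·1 + 2·1 + 3·2.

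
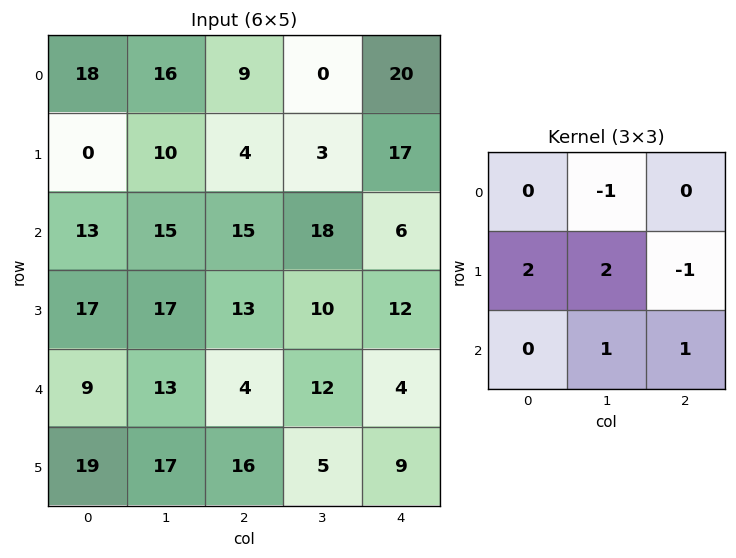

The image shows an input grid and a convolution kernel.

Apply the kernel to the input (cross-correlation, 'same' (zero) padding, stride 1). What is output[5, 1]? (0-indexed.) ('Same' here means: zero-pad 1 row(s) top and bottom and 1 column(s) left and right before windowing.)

43

The receptive field on the zero-padded input at this output position is [9 13 4 / 19 17 16 / 0 0 0]. Elementwise product with the kernel and sum: 13·-1 + 19·2 + 17·2 + 16·-1 + 0·1 + 0·1.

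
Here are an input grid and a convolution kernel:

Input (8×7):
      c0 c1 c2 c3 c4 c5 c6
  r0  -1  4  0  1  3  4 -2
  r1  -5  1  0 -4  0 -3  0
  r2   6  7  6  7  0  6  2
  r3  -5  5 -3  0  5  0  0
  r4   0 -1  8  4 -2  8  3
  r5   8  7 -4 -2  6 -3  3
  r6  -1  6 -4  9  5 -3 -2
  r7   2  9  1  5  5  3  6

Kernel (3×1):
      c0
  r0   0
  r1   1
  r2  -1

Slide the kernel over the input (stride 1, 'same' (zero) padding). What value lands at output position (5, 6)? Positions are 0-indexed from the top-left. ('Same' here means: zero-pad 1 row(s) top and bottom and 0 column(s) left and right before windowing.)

5

The receptive field on the zero-padded input at this output position is [3 / 3 / -2]. Elementwise product with the kernel and sum: 3·1 + -2·-1.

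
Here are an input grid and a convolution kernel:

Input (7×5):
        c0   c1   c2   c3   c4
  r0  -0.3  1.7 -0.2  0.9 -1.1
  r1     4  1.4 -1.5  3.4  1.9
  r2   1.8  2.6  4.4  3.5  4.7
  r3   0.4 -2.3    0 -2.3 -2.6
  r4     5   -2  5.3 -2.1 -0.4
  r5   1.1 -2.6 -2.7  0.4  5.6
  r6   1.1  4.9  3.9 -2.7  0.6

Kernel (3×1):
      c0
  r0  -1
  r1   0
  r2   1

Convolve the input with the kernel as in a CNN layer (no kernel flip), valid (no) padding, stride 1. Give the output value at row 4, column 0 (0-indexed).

The receptive field on the input at this output position is [5 / 1.1 / 1.1]. Elementwise product with the kernel and sum: 5·-1 + 1.1·1.

-3.9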